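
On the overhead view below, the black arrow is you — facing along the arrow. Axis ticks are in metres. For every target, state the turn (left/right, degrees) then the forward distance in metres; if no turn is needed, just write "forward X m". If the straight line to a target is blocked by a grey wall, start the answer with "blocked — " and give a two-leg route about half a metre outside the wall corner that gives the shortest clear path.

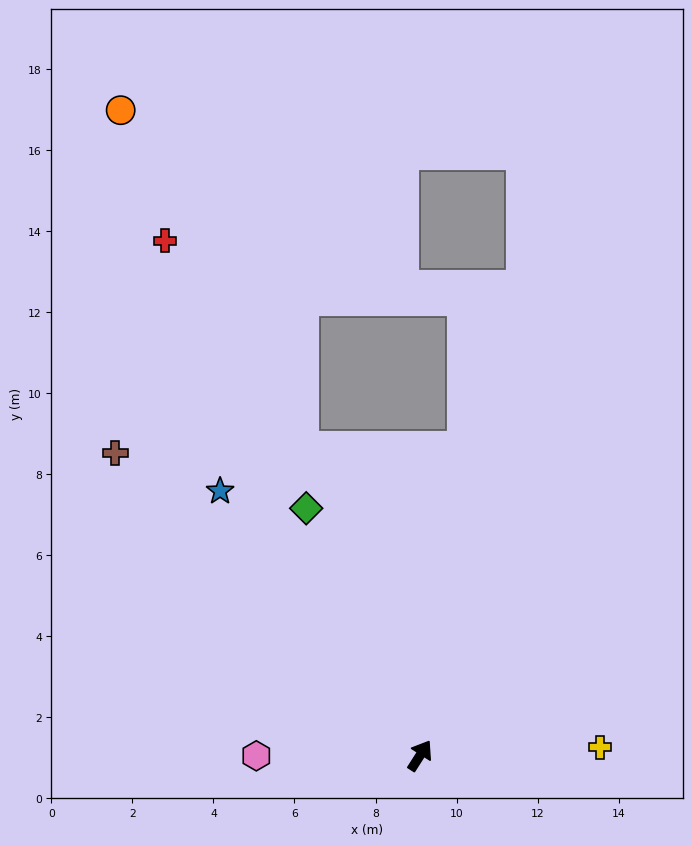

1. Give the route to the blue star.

turn left 70°, forward 8.2 m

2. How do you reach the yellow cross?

turn right 55°, forward 4.4 m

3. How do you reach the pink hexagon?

turn left 123°, forward 4.0 m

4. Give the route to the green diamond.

turn left 57°, forward 6.7 m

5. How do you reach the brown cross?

turn left 78°, forward 10.6 m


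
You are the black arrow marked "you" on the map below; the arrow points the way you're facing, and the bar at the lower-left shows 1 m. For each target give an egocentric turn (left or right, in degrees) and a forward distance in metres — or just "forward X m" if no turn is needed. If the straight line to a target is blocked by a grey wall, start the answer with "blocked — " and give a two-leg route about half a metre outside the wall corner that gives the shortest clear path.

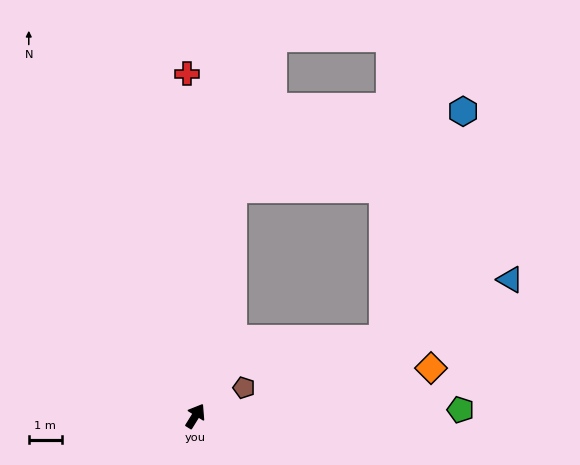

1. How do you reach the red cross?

turn left 33°, forward 10.5 m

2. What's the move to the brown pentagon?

turn right 28°, forward 1.7 m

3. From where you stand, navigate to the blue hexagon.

blocked — turn left 22°, forward 7.0 m, then turn right 61°, forward 7.4 m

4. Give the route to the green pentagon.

turn right 57°, forward 8.1 m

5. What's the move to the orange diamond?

turn right 47°, forward 7.3 m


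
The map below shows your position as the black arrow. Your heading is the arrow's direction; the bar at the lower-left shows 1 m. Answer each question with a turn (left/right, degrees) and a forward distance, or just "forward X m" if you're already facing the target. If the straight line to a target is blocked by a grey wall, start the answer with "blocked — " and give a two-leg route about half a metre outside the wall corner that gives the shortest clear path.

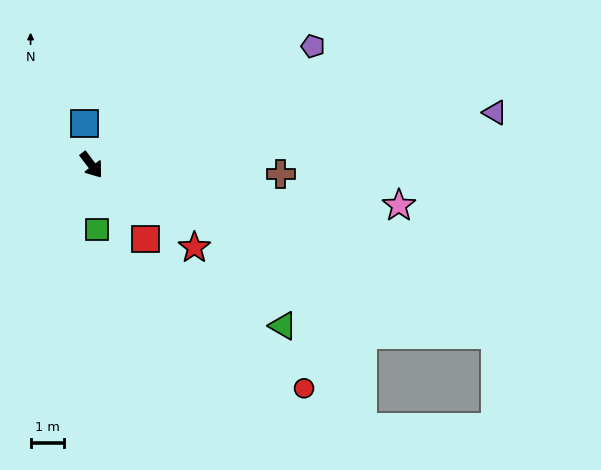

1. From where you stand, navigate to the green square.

turn right 32°, forward 1.9 m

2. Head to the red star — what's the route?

turn left 14°, forward 3.9 m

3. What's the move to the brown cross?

turn left 50°, forward 5.6 m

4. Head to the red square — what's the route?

forward 2.7 m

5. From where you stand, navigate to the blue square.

turn left 152°, forward 1.2 m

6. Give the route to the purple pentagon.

turn left 81°, forward 7.4 m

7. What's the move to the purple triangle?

turn left 60°, forward 12.1 m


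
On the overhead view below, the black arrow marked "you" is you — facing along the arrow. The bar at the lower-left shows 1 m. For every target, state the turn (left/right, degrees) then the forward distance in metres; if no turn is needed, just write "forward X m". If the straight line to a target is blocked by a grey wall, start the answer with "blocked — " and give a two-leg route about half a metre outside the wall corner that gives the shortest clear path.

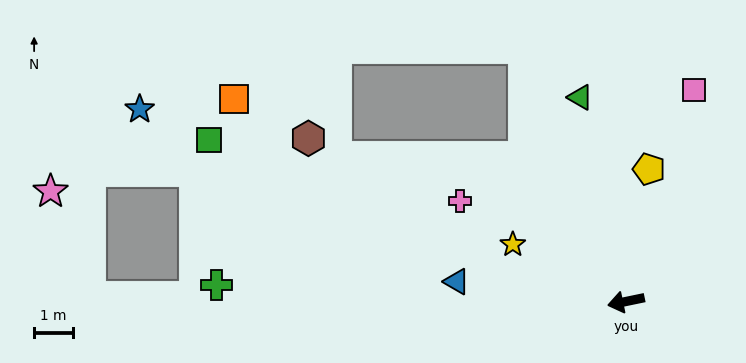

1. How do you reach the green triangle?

turn right 89°, forward 5.4 m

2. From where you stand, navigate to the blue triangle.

turn right 18°, forward 4.4 m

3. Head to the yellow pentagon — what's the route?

turn right 112°, forward 3.5 m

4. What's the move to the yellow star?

turn right 38°, forward 3.3 m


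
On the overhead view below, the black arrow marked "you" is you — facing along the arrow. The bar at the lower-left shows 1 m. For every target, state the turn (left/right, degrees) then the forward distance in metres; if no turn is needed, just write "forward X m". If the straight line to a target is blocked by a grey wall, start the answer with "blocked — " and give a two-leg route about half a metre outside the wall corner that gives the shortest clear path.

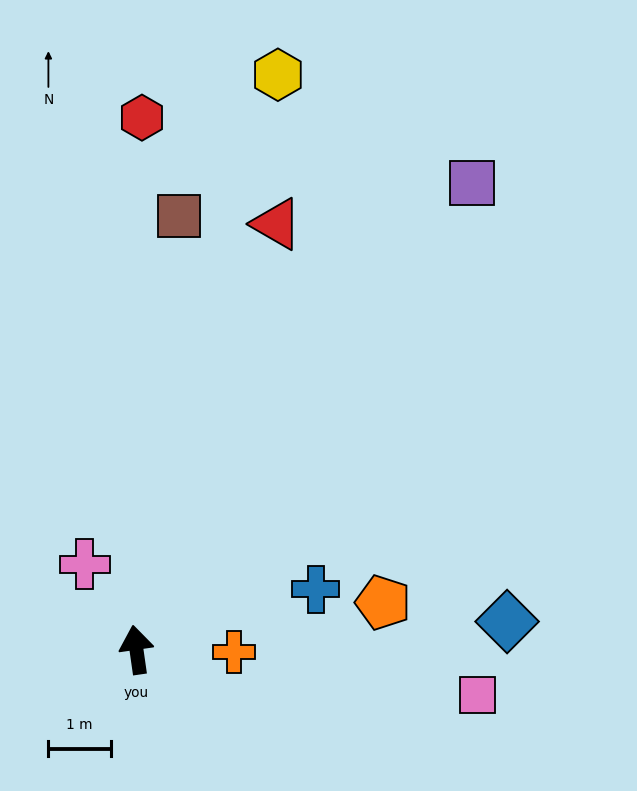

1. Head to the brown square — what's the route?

turn right 14°, forward 7.0 m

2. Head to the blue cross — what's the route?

turn right 79°, forward 3.0 m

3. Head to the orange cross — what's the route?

turn right 99°, forward 1.6 m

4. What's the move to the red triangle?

turn right 26°, forward 7.2 m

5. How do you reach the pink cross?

turn left 23°, forward 1.6 m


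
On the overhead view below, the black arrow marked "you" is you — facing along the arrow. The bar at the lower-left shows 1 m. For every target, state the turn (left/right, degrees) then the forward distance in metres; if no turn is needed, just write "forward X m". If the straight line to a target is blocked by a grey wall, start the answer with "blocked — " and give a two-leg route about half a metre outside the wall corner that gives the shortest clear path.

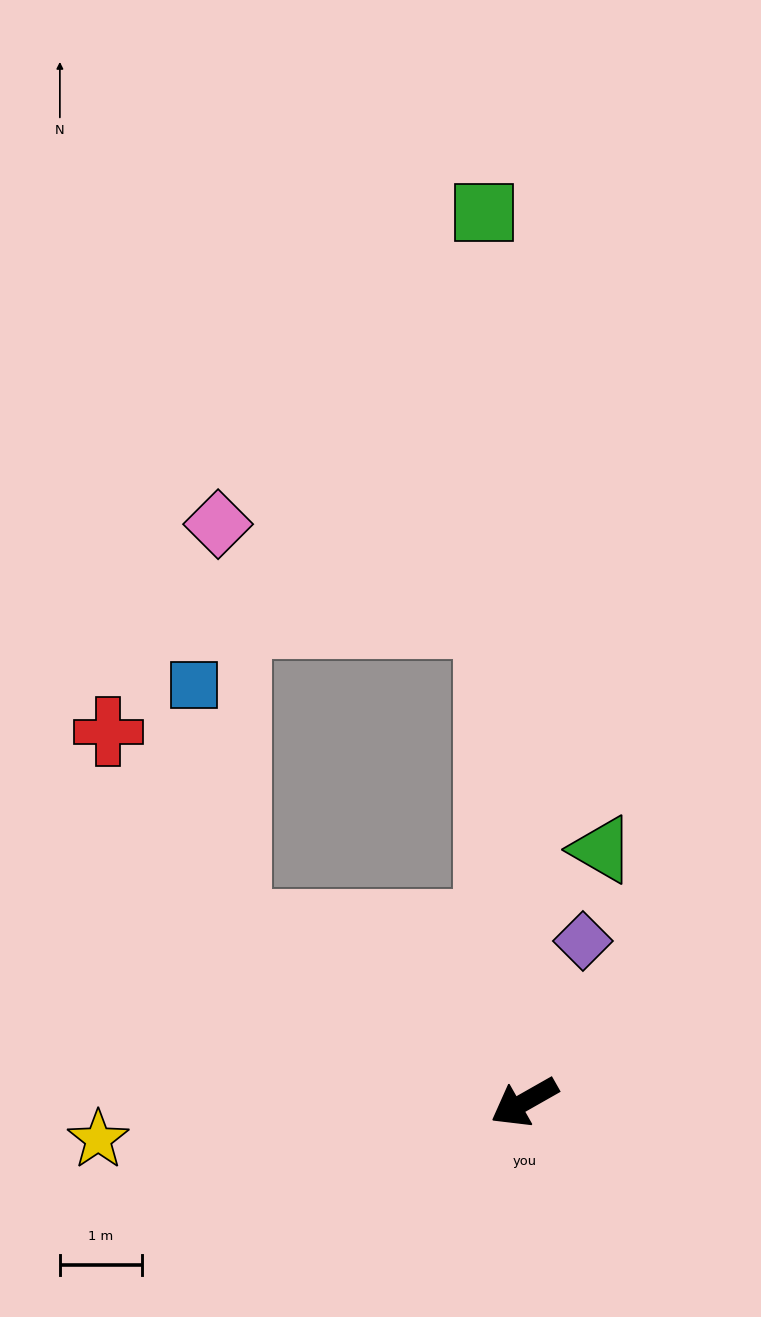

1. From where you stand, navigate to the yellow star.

turn right 25°, forward 5.2 m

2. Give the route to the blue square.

blocked — turn right 61°, forward 4.1 m, then turn right 49°, forward 3.0 m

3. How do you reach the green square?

turn right 117°, forward 10.8 m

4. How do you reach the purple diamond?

turn right 140°, forward 2.1 m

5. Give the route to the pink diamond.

blocked — turn right 115°, forward 5.8 m, then turn left 65°, forward 3.5 m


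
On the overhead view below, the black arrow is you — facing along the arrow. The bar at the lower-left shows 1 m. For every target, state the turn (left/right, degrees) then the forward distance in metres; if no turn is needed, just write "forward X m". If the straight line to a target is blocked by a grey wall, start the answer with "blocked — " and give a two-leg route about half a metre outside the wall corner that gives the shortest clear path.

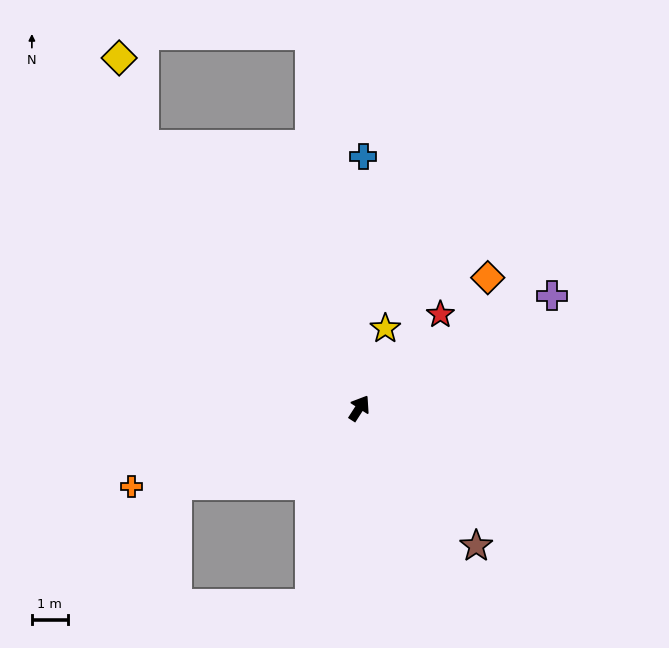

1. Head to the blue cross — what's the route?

turn left 32°, forward 7.0 m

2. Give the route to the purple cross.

turn right 27°, forward 6.2 m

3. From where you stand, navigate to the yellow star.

turn left 15°, forward 2.3 m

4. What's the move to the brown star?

turn right 107°, forward 5.0 m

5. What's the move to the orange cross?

turn left 142°, forward 6.7 m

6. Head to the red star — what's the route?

turn right 8°, forward 3.4 m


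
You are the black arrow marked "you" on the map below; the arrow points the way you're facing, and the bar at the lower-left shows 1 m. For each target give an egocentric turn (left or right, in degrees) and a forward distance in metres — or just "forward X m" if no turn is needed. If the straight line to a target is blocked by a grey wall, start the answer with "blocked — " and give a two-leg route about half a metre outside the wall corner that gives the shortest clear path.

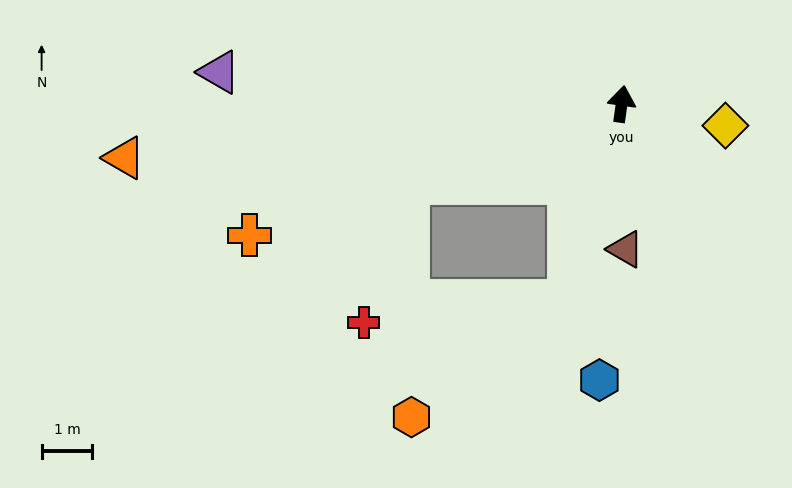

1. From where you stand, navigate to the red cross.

blocked — turn left 118°, forward 4.5 m, then turn left 52°, forward 2.9 m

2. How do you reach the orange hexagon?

blocked — turn left 173°, forward 4.0 m, then turn right 38°, forward 3.8 m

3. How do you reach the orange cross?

turn left 117°, forward 7.8 m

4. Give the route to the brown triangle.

turn right 170°, forward 2.9 m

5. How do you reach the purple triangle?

turn left 94°, forward 7.9 m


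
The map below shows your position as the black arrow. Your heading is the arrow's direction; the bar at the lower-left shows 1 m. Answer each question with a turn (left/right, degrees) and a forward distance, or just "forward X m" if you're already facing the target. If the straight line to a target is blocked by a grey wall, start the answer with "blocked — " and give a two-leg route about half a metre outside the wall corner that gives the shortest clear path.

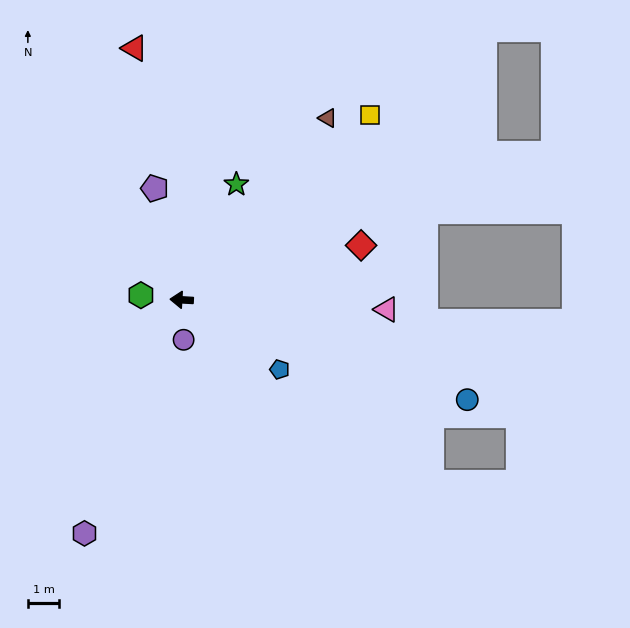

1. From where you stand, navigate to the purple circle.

turn left 96°, forward 1.3 m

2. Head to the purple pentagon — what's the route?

turn right 73°, forward 3.7 m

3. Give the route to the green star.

turn right 112°, forward 4.1 m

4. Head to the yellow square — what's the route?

turn right 132°, forward 8.5 m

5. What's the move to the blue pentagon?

turn left 148°, forward 3.9 m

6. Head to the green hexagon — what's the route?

turn right 3°, forward 1.3 m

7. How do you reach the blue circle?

turn left 164°, forward 9.7 m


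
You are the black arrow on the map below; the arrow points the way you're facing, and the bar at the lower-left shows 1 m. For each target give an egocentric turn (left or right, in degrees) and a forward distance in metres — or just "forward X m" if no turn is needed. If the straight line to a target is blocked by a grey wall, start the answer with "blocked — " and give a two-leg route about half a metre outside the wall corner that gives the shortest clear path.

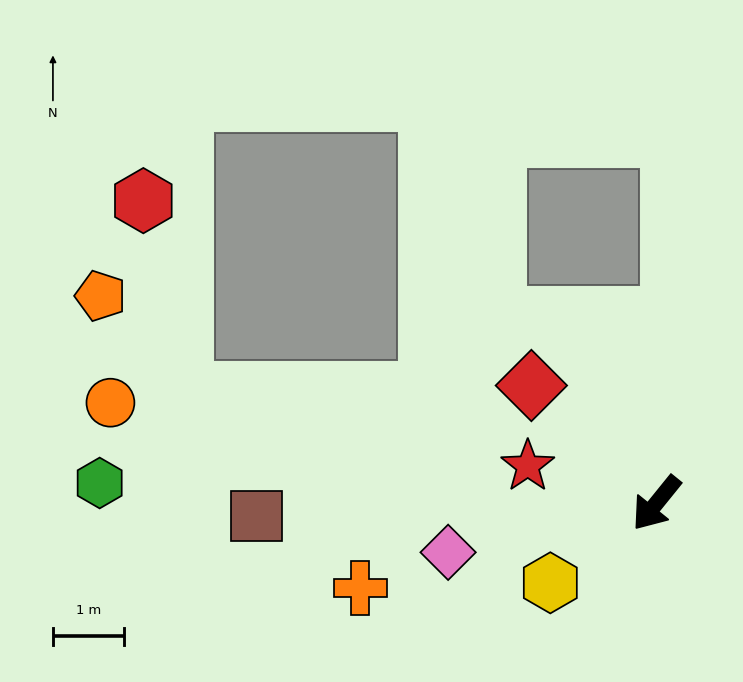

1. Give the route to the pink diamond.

turn right 38°, forward 3.0 m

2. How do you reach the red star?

turn right 67°, forward 1.9 m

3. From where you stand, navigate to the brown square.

turn right 49°, forward 5.6 m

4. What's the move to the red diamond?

turn right 94°, forward 2.4 m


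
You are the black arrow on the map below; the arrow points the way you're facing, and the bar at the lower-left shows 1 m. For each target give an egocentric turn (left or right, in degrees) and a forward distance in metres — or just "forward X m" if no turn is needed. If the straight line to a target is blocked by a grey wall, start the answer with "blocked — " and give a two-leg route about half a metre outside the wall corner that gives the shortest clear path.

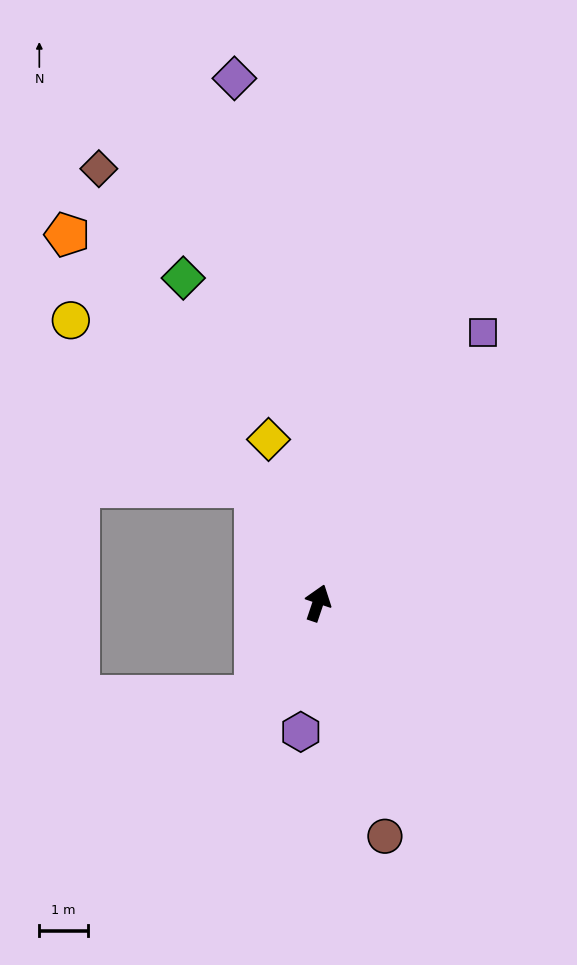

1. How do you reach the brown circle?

turn right 145°, forward 5.0 m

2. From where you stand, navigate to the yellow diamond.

turn left 35°, forward 3.5 m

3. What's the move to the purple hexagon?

turn right 169°, forward 2.7 m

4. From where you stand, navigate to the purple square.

turn right 13°, forward 6.5 m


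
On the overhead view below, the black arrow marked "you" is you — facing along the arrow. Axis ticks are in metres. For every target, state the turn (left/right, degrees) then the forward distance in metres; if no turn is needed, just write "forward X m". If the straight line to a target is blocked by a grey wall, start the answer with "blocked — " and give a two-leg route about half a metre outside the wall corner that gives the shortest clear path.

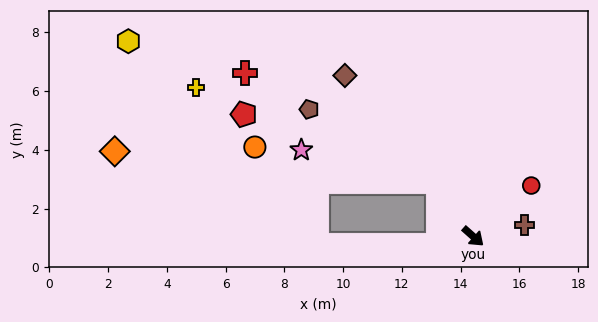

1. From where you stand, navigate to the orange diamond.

blocked — turn left 164°, forward 2.2 m, then turn left 52°, forward 11.1 m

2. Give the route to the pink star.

blocked — turn left 164°, forward 2.2 m, then turn left 45°, forward 4.8 m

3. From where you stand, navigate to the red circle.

turn left 83°, forward 2.6 m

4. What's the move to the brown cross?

turn left 54°, forward 1.8 m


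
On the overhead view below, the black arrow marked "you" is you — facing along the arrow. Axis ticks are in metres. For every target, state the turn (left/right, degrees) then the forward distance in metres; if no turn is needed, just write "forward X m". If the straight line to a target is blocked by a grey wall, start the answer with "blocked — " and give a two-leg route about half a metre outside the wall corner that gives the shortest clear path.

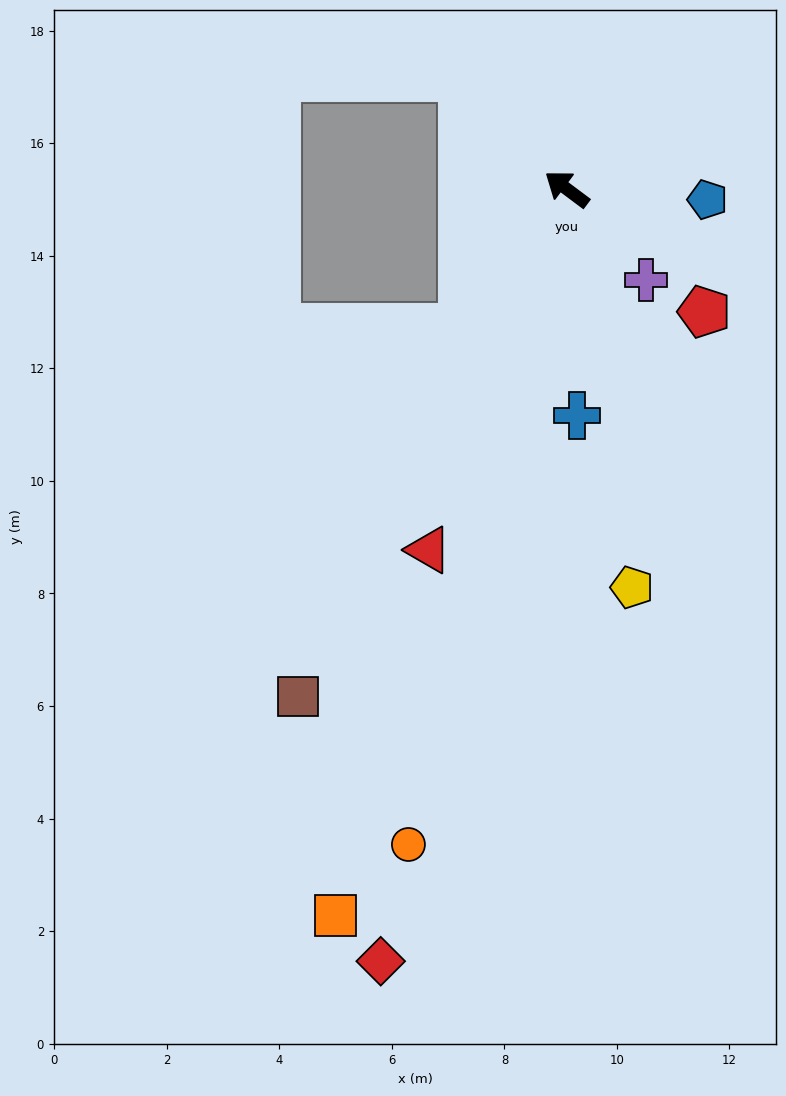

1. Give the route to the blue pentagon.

turn right 148°, forward 2.5 m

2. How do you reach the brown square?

turn left 99°, forward 10.2 m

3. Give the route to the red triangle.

turn left 106°, forward 6.9 m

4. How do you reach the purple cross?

turn left 168°, forward 2.1 m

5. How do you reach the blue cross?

turn left 129°, forward 4.0 m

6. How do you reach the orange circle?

turn left 113°, forward 12.0 m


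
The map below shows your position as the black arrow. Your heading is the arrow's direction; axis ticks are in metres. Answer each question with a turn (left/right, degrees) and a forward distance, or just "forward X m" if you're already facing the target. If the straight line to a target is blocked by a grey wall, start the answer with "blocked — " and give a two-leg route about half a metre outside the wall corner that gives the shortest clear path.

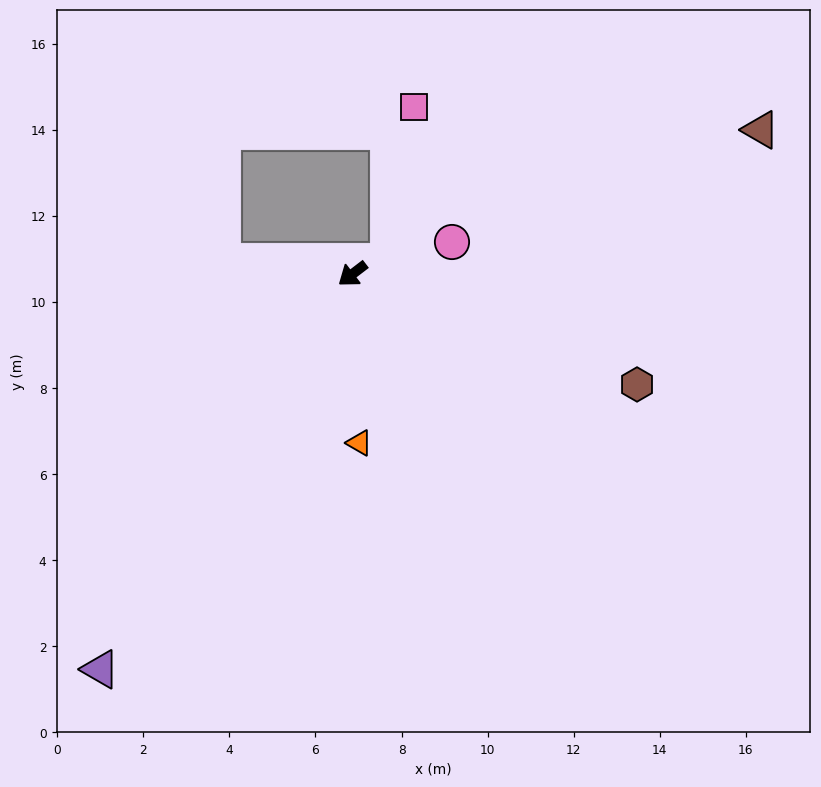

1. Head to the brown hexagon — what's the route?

turn left 121°, forward 7.1 m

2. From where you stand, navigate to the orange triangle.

turn left 55°, forward 3.9 m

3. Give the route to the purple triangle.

turn left 20°, forward 10.9 m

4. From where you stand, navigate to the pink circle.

turn left 160°, forward 2.4 m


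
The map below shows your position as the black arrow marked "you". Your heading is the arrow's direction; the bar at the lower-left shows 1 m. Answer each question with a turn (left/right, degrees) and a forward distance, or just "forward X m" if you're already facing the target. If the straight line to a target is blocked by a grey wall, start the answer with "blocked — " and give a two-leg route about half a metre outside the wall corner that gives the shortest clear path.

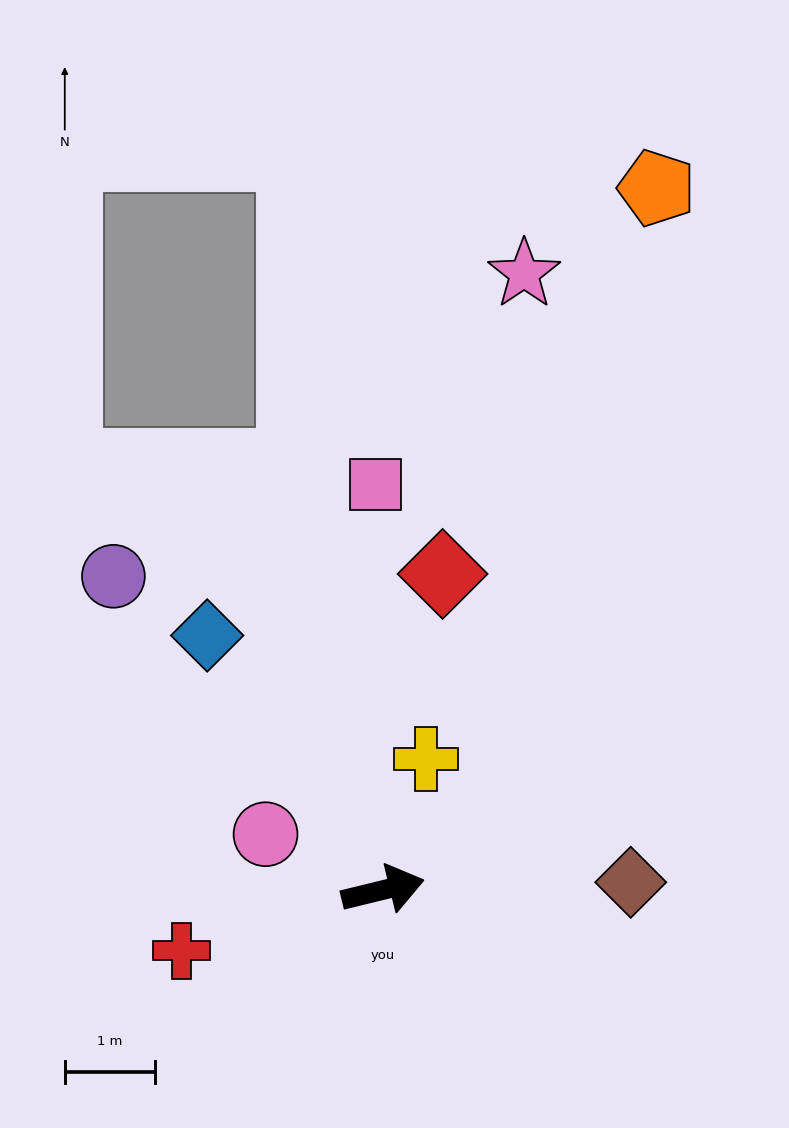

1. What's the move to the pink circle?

turn left 141°, forward 1.4 m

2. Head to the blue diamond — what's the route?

turn left 111°, forward 3.4 m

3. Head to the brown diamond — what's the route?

turn right 12°, forward 2.7 m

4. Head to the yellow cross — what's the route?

turn left 58°, forward 1.5 m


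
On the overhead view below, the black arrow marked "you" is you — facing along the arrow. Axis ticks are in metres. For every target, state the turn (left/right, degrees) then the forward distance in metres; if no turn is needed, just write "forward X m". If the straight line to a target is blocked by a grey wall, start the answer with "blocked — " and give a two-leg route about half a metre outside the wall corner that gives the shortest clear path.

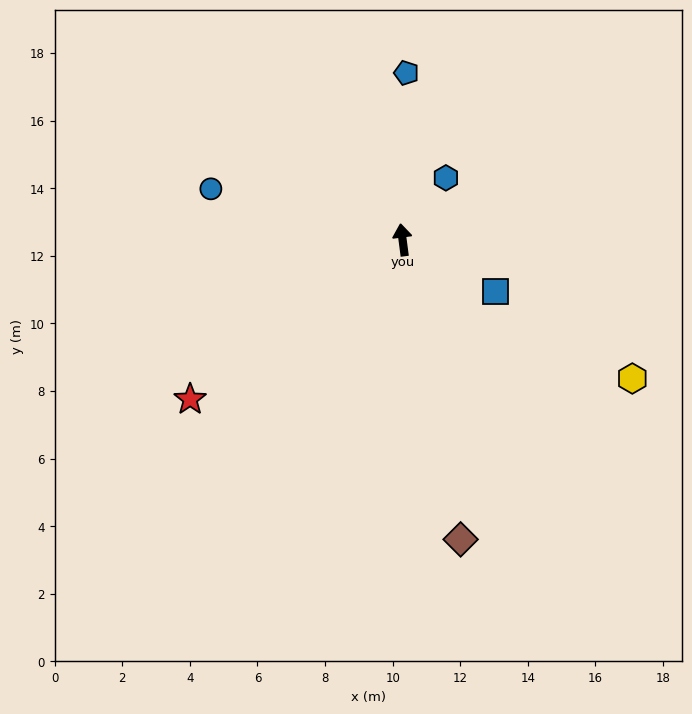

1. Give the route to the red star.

turn left 119°, forward 7.9 m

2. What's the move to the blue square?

turn right 127°, forward 3.1 m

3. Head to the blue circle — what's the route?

turn left 68°, forward 5.9 m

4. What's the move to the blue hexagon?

turn right 42°, forward 2.2 m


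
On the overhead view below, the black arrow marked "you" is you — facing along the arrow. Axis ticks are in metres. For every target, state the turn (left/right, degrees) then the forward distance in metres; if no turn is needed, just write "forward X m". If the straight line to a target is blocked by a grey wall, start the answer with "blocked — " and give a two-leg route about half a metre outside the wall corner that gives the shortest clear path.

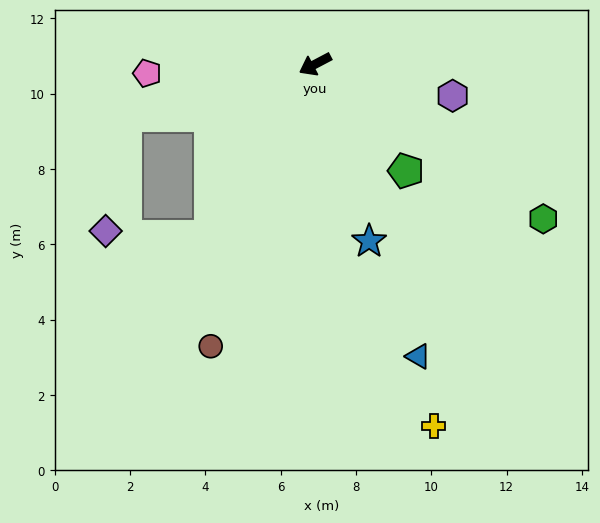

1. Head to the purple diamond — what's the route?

blocked — turn right 12°, forward 5.2 m, then turn left 64°, forward 3.1 m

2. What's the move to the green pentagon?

turn left 103°, forward 3.7 m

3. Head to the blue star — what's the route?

turn left 79°, forward 4.9 m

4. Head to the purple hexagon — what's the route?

turn left 139°, forward 3.7 m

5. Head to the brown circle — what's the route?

turn left 42°, forward 8.0 m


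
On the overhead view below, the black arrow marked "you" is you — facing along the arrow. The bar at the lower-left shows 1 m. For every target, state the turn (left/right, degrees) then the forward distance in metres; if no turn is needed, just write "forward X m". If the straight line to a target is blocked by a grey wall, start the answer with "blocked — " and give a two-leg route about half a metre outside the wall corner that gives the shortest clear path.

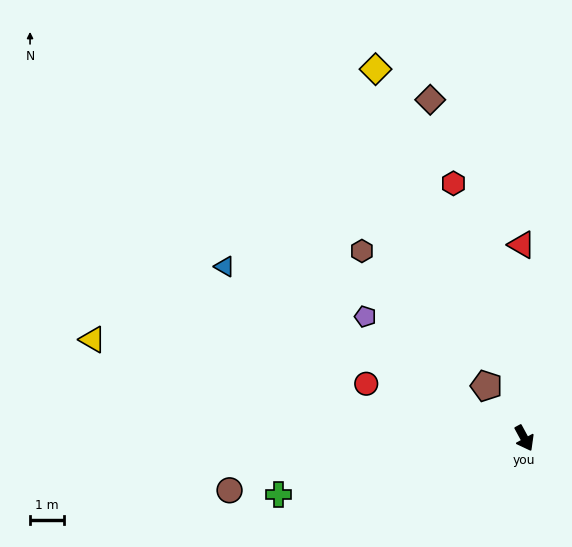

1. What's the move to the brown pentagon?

turn right 172°, forward 1.9 m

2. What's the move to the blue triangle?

turn right 148°, forward 10.3 m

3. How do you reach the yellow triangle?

turn right 131°, forward 13.1 m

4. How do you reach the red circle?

turn right 137°, forward 5.0 m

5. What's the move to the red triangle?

turn left 152°, forward 5.7 m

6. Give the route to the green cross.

turn right 106°, forward 7.5 m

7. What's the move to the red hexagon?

turn left 167°, forward 7.9 m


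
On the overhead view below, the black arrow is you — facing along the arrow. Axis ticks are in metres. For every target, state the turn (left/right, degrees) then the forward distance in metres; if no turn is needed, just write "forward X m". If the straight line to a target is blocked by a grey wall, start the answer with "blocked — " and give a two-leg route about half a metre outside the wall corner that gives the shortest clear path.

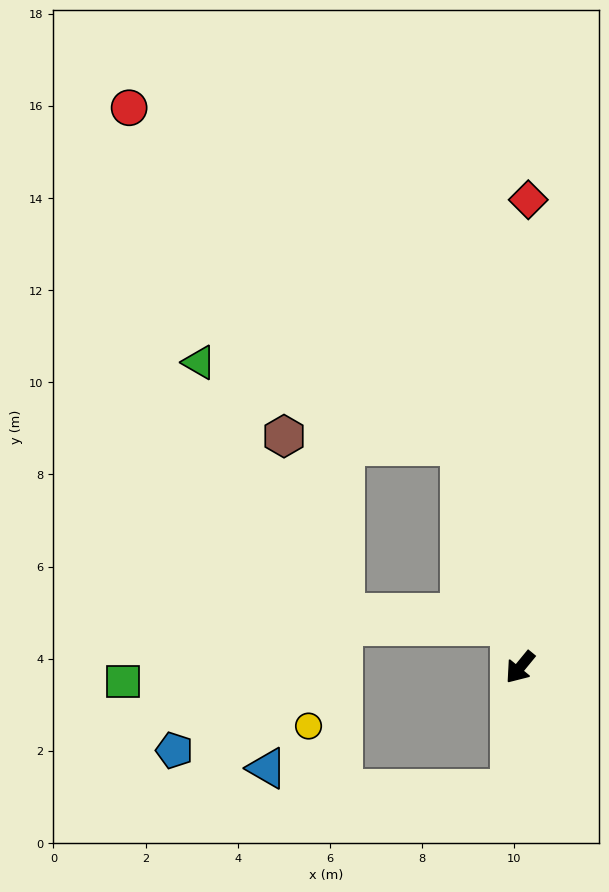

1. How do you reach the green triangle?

blocked — turn right 125°, forward 5.0 m, then turn left 56°, forward 5.9 m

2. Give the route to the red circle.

blocked — turn right 125°, forward 5.0 m, then turn left 29°, forward 10.3 m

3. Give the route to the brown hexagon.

blocked — turn right 125°, forward 5.0 m, then turn left 71°, forward 3.8 m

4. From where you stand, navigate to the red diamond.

turn right 142°, forward 10.1 m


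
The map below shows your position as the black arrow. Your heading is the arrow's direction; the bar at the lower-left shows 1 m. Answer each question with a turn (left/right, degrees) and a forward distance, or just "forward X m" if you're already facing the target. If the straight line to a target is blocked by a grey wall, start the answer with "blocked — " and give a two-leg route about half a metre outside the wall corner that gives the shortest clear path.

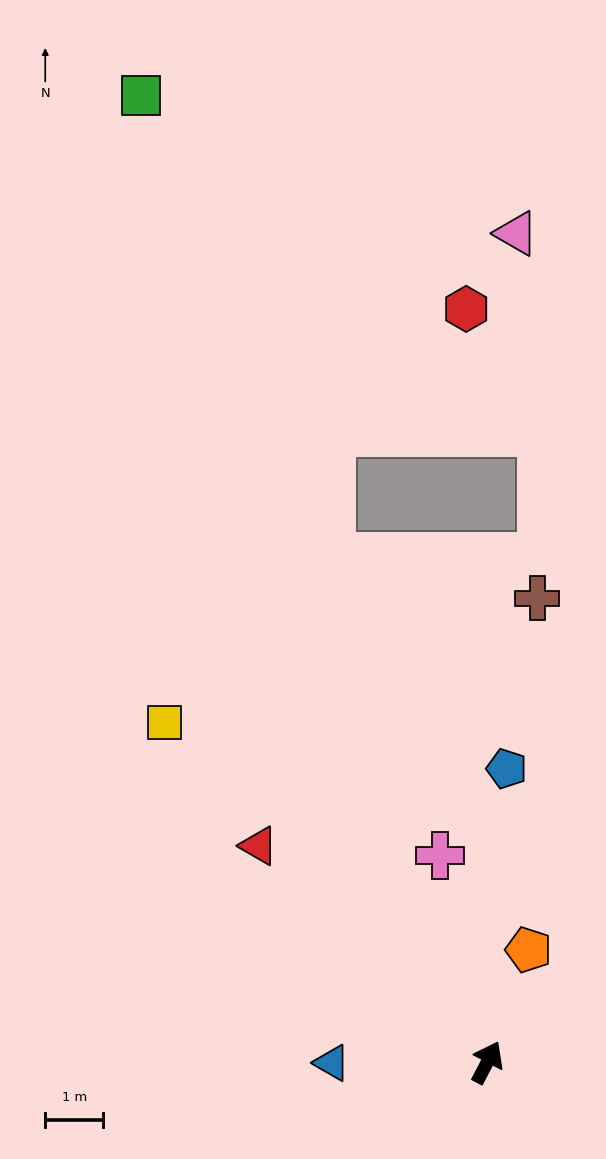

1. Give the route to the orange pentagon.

turn left 7°, forward 2.1 m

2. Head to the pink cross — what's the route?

turn left 40°, forward 3.7 m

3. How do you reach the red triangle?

turn left 74°, forward 5.4 m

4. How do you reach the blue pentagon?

turn left 24°, forward 5.1 m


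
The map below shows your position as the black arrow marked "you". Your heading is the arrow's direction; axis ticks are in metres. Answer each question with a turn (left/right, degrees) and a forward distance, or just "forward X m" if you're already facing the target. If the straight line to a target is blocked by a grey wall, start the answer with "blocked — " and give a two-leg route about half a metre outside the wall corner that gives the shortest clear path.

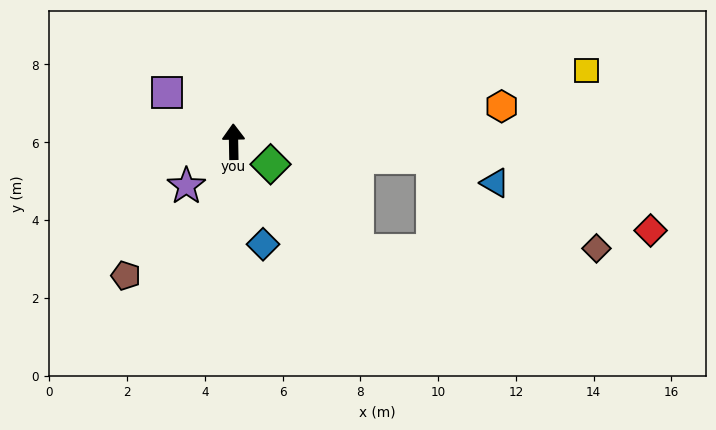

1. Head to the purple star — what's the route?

turn left 132°, forward 1.7 m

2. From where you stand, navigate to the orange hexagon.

turn right 84°, forward 7.0 m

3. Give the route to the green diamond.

turn right 122°, forward 1.1 m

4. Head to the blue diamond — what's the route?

turn right 165°, forward 2.7 m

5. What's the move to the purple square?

turn left 53°, forward 2.1 m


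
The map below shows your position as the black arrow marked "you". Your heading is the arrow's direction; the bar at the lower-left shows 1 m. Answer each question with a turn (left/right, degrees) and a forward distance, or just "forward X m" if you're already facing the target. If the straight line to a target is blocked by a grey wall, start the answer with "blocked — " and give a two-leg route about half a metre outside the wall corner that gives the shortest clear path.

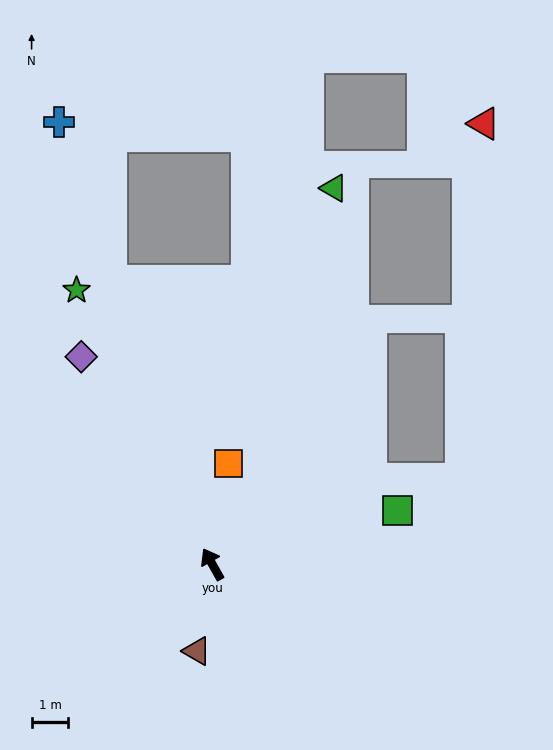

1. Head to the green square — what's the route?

turn right 103°, forward 5.3 m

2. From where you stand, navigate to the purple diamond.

turn left 3°, forward 6.7 m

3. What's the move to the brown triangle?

turn left 141°, forward 2.4 m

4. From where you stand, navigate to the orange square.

turn right 38°, forward 2.8 m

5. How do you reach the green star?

turn right 3°, forward 8.3 m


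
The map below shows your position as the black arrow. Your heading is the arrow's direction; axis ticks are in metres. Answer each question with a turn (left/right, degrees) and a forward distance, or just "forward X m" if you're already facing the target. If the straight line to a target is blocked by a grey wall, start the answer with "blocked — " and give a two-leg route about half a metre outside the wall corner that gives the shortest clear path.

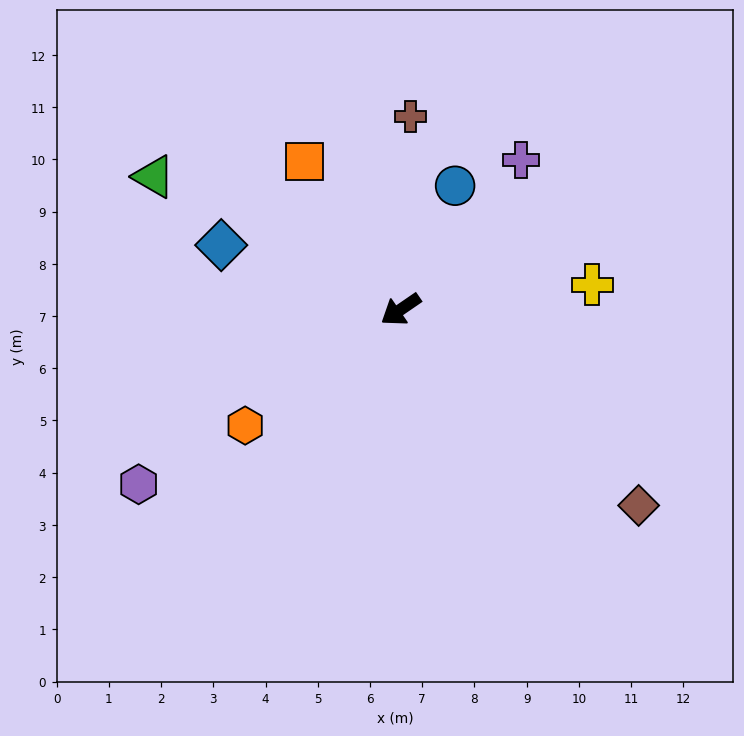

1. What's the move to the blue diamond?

turn right 54°, forward 3.7 m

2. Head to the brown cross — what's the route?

turn right 127°, forward 3.7 m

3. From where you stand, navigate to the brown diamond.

turn left 106°, forward 5.9 m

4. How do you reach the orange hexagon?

turn left 2°, forward 3.7 m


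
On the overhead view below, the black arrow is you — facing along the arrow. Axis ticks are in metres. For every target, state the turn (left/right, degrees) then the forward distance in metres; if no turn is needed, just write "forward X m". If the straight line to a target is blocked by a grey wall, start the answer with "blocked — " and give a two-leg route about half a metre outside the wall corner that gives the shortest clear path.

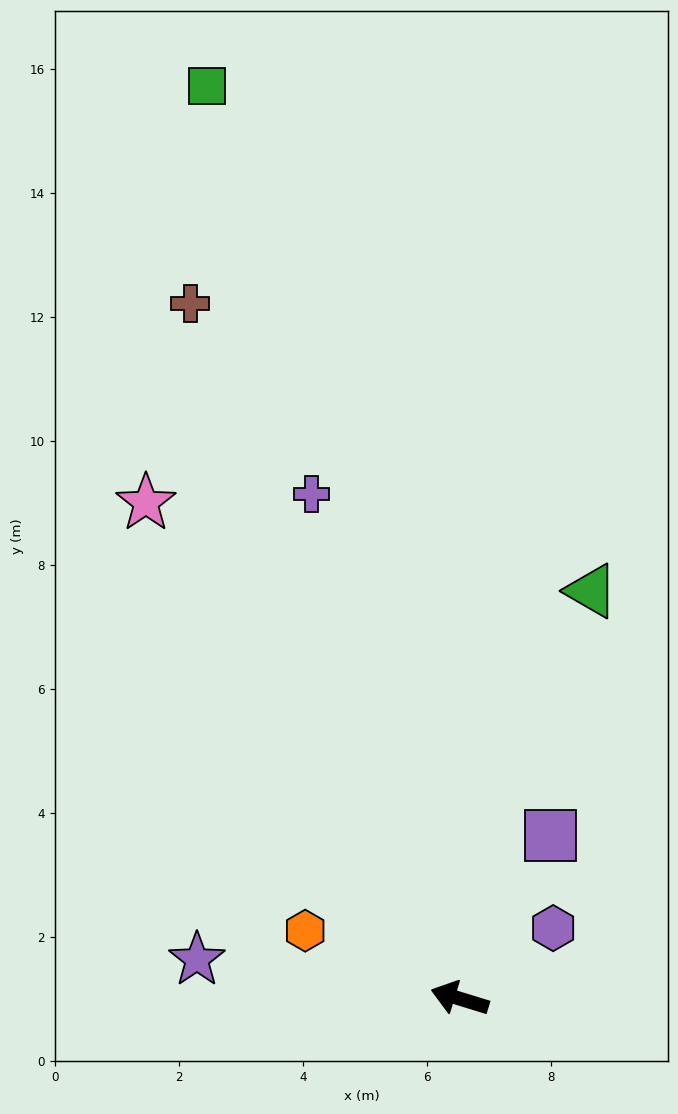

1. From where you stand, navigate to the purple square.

turn right 102°, forward 3.0 m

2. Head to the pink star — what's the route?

turn right 41°, forward 9.5 m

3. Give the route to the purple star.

turn left 9°, forward 4.3 m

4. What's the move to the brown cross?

turn right 52°, forward 12.0 m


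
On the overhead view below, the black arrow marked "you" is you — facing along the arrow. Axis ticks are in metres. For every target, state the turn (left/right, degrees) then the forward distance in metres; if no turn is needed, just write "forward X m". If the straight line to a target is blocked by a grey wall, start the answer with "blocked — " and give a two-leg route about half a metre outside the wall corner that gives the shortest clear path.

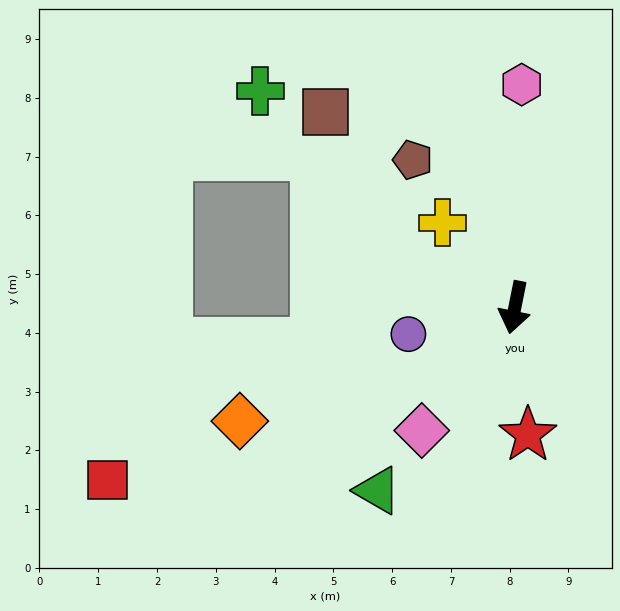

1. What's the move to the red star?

turn left 17°, forward 2.2 m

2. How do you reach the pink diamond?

turn right 26°, forward 2.6 m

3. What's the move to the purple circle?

turn right 65°, forward 1.9 m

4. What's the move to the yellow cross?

turn right 128°, forward 1.9 m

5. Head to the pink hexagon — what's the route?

turn right 170°, forward 3.8 m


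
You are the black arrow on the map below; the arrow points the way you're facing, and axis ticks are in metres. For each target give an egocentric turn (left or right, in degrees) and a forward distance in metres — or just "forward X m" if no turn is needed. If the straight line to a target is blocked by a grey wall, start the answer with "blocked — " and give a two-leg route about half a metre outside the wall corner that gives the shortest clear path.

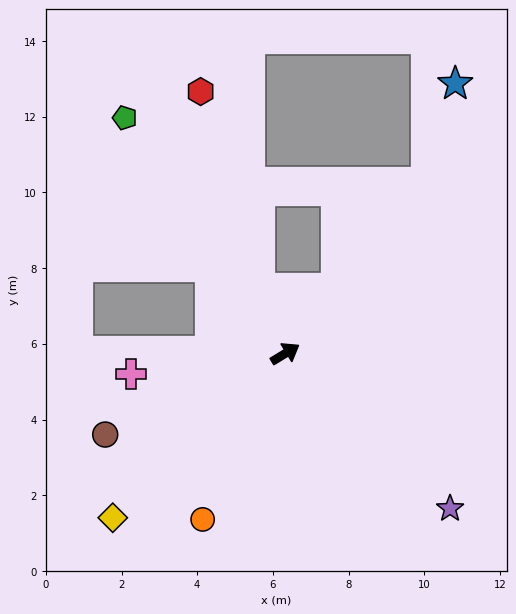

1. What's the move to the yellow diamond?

turn right 168°, forward 6.3 m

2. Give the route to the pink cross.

turn left 156°, forward 4.1 m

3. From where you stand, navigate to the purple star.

turn right 75°, forward 6.0 m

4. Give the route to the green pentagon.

turn left 93°, forward 7.5 m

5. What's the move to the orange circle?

turn right 148°, forward 4.9 m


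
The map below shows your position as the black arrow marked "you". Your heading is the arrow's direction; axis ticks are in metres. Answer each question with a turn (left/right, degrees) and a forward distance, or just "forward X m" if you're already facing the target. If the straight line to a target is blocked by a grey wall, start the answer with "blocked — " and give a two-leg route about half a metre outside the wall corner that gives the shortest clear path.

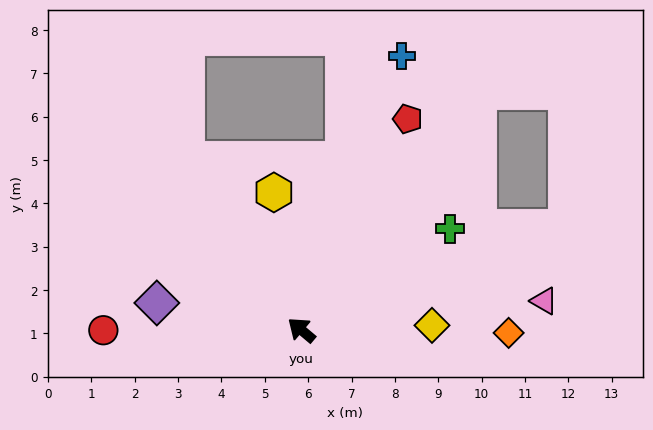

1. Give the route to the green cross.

turn right 106°, forward 4.1 m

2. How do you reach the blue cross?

turn right 70°, forward 6.7 m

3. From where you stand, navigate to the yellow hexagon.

turn right 39°, forward 3.2 m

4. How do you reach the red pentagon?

turn right 77°, forward 5.5 m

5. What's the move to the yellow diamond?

turn right 138°, forward 3.0 m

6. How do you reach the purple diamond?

turn left 29°, forward 3.4 m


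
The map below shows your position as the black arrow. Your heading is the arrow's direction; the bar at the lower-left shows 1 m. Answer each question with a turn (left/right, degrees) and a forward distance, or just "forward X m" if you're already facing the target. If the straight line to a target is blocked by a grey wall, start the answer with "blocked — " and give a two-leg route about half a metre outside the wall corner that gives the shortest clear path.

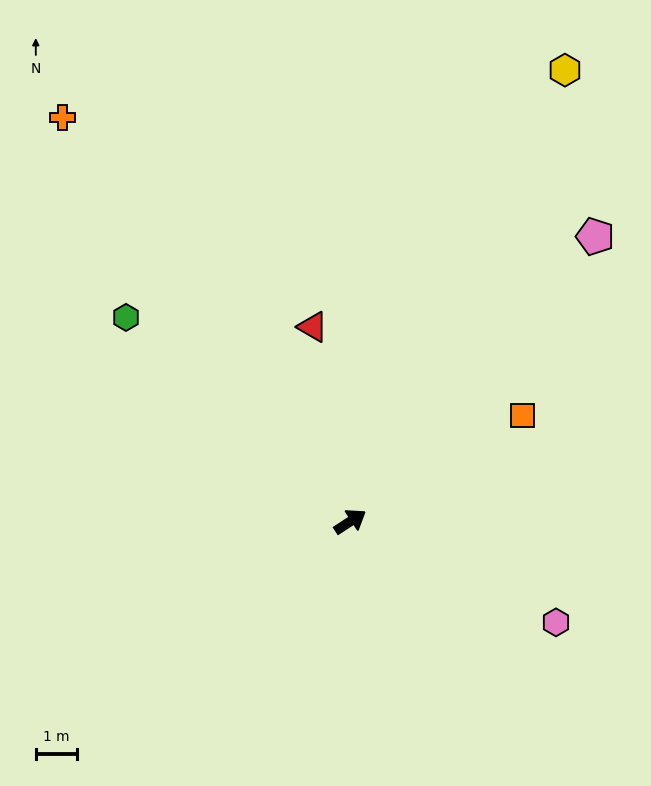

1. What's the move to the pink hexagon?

turn right 59°, forward 5.5 m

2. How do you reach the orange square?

forward 4.9 m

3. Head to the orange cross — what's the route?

turn left 92°, forward 12.0 m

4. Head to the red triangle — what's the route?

turn left 68°, forward 4.8 m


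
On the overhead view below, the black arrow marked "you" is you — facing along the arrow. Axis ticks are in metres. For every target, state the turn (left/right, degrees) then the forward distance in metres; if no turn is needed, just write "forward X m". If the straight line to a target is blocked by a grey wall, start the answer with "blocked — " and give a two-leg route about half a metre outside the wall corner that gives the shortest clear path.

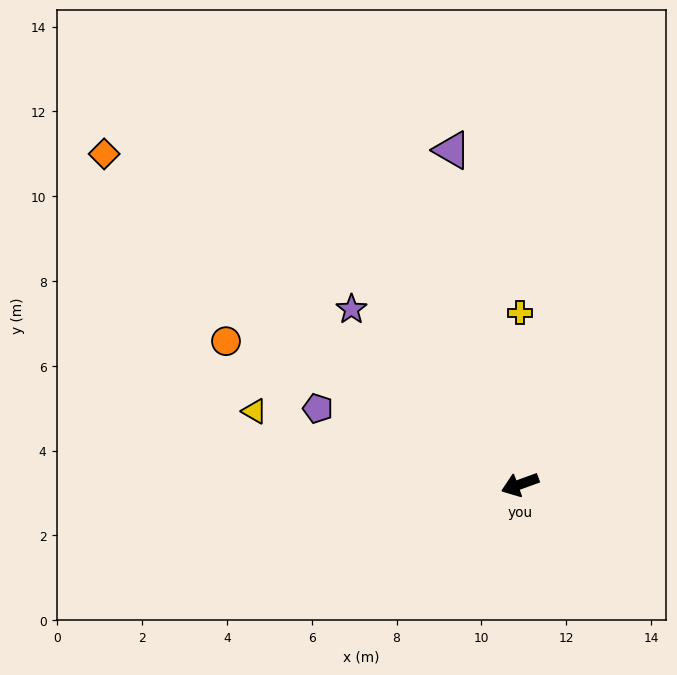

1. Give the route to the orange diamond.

turn right 58°, forward 12.5 m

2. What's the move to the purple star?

turn right 66°, forward 5.7 m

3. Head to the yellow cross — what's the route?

turn right 110°, forward 4.1 m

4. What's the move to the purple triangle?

turn right 98°, forward 8.0 m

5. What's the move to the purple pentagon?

turn right 40°, forward 5.1 m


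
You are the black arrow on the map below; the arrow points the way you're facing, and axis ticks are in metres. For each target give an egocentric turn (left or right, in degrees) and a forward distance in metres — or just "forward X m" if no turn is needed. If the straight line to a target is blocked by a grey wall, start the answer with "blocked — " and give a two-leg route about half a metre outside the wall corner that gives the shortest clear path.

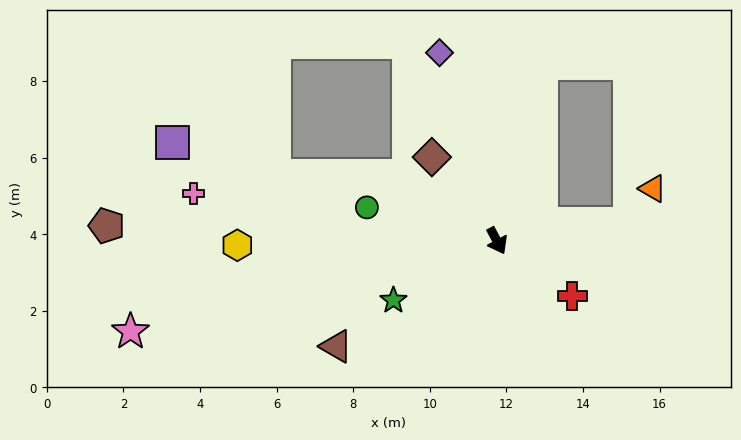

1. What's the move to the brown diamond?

turn right 170°, forward 2.8 m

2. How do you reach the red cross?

turn left 26°, forward 2.4 m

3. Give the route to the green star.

turn right 88°, forward 3.1 m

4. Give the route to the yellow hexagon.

turn right 117°, forward 6.8 m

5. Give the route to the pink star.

turn right 104°, forward 9.9 m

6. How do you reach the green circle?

turn right 133°, forward 3.5 m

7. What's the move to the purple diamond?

turn left 169°, forward 5.1 m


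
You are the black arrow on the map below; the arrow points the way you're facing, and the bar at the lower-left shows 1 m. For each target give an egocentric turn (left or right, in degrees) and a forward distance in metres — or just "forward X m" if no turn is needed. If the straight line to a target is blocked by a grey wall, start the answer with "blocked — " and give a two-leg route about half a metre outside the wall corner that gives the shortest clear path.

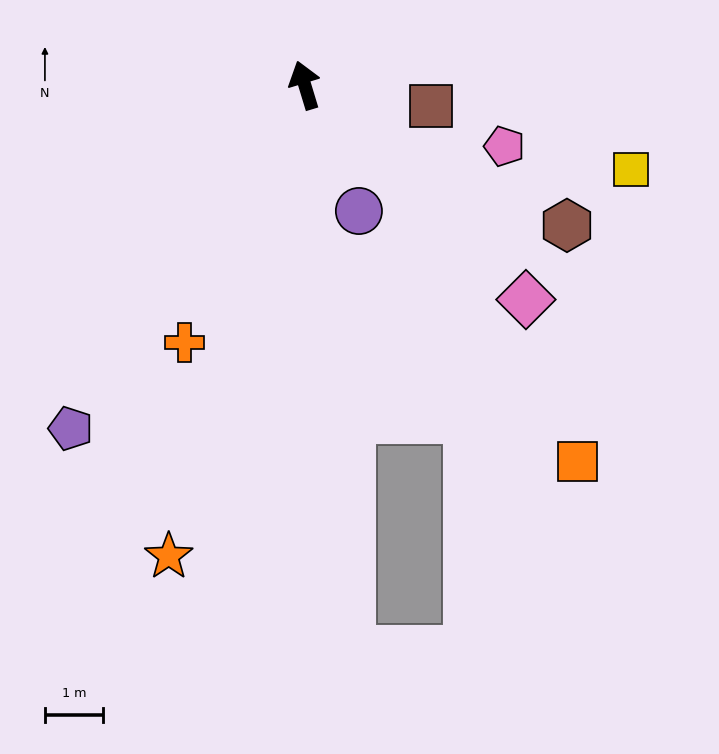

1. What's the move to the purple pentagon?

turn left 129°, forward 7.2 m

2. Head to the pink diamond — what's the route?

turn right 151°, forward 5.3 m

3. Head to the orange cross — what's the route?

turn left 138°, forward 4.9 m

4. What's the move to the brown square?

turn right 116°, forward 2.2 m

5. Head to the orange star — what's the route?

turn left 147°, forward 8.5 m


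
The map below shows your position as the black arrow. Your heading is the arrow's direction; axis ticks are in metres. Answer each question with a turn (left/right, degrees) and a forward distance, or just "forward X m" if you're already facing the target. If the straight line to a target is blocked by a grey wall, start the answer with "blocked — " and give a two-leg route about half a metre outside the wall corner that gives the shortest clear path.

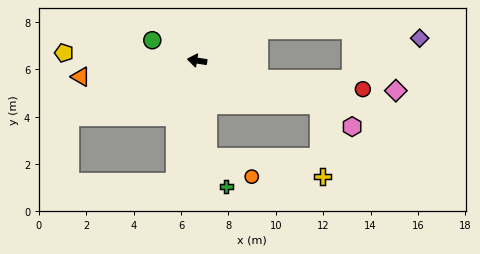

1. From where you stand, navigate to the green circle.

turn right 15°, forward 2.1 m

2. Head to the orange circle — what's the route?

blocked — turn left 105°, forward 4.1 m, then turn left 61°, forward 2.0 m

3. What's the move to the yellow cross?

blocked — turn left 169°, forward 5.5 m, then turn right 68°, forward 3.0 m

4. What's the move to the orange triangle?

turn left 17°, forward 5.0 m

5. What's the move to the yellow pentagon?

turn left 6°, forward 5.6 m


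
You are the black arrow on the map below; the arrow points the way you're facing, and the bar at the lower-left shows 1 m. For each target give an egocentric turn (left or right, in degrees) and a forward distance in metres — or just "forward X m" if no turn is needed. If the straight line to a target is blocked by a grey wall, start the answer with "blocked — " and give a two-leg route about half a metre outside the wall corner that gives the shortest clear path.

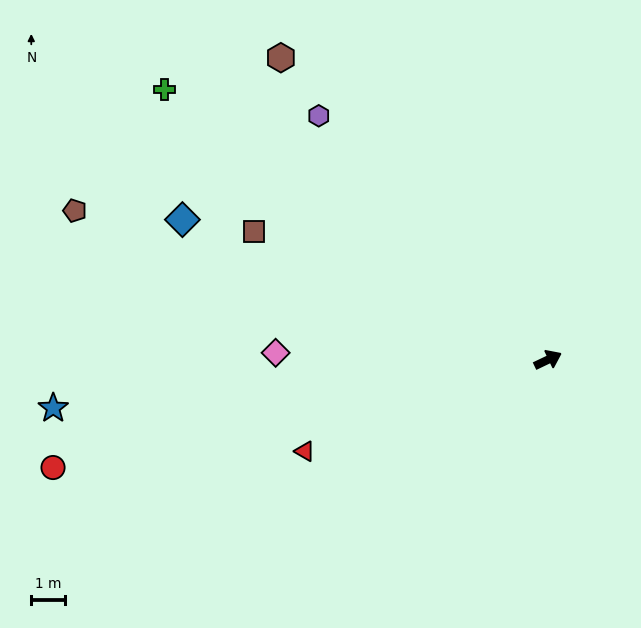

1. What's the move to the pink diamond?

turn left 153°, forward 8.0 m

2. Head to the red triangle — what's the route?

turn left 175°, forward 7.7 m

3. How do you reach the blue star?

turn left 160°, forward 14.6 m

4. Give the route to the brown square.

turn left 131°, forward 9.4 m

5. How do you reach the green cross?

turn left 119°, forward 13.8 m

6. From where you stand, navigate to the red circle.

turn left 167°, forward 14.9 m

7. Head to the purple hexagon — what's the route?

turn left 108°, forward 9.9 m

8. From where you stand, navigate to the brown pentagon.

turn left 137°, forward 14.6 m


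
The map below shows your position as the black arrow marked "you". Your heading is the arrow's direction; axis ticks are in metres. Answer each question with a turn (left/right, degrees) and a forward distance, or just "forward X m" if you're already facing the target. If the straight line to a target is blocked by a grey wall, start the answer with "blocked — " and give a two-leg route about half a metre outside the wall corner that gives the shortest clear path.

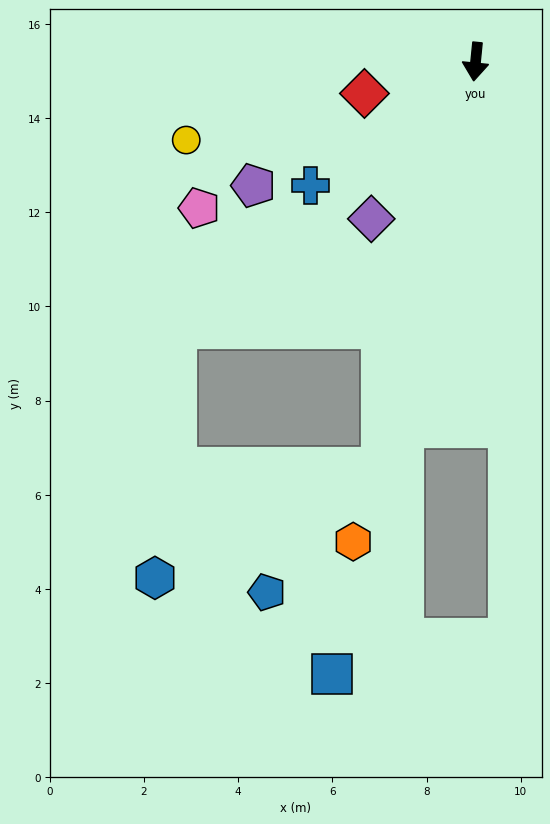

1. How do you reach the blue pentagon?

blocked — turn right 7°, forward 8.8 m, then turn right 30°, forward 3.6 m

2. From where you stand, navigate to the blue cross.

turn right 47°, forward 4.4 m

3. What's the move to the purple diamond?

turn right 28°, forward 4.0 m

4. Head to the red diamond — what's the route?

turn right 68°, forward 2.5 m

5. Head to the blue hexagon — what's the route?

blocked — turn right 7°, forward 8.8 m, then turn right 51°, forward 5.4 m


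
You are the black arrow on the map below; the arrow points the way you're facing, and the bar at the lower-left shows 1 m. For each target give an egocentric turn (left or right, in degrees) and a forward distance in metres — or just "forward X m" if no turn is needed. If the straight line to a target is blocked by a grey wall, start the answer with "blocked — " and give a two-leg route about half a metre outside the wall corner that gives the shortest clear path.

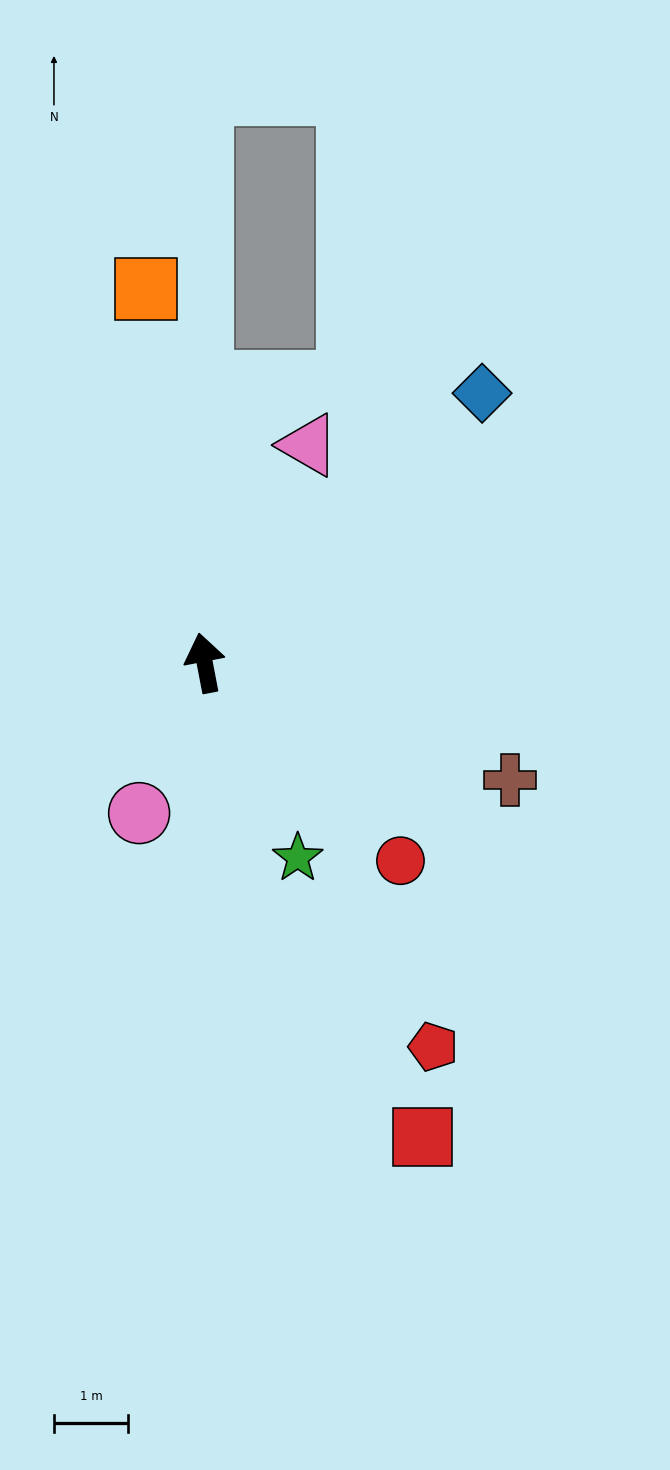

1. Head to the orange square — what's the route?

forward 5.1 m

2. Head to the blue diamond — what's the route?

turn right 57°, forward 5.2 m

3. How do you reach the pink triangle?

turn right 36°, forward 3.2 m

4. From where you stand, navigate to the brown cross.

turn right 122°, forward 4.4 m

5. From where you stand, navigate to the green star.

turn right 165°, forward 2.9 m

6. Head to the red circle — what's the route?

turn right 146°, forward 3.7 m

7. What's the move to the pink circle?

turn left 146°, forward 2.2 m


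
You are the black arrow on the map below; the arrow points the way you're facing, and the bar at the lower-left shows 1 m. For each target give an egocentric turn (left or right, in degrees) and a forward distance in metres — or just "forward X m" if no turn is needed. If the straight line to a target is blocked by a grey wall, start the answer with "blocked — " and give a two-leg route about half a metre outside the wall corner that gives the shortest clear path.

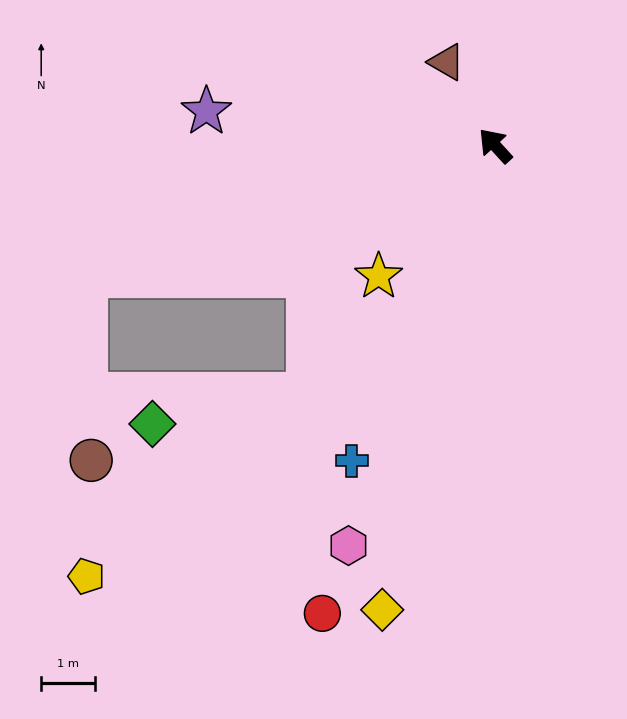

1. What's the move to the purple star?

turn left 41°, forward 5.4 m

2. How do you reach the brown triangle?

turn right 12°, forward 1.8 m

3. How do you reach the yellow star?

turn left 96°, forward 3.3 m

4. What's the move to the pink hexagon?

turn left 117°, forward 8.0 m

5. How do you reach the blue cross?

turn left 113°, forward 6.5 m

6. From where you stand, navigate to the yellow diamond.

turn left 124°, forward 9.0 m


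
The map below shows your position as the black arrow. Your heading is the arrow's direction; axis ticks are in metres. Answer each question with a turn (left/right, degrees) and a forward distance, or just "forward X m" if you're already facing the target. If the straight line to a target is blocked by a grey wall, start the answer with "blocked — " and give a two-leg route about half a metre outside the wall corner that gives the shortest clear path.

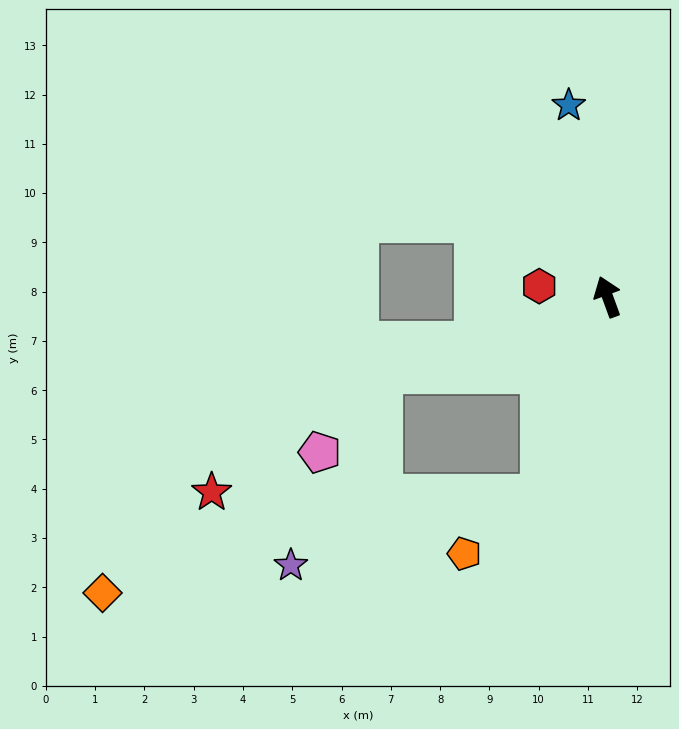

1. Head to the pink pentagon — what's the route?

blocked — turn left 89°, forward 4.8 m, then turn left 33°, forward 2.1 m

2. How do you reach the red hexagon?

turn left 61°, forward 1.4 m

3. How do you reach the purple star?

blocked — turn left 141°, forward 4.2 m, then turn right 55°, forward 5.3 m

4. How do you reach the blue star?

turn right 9°, forward 4.0 m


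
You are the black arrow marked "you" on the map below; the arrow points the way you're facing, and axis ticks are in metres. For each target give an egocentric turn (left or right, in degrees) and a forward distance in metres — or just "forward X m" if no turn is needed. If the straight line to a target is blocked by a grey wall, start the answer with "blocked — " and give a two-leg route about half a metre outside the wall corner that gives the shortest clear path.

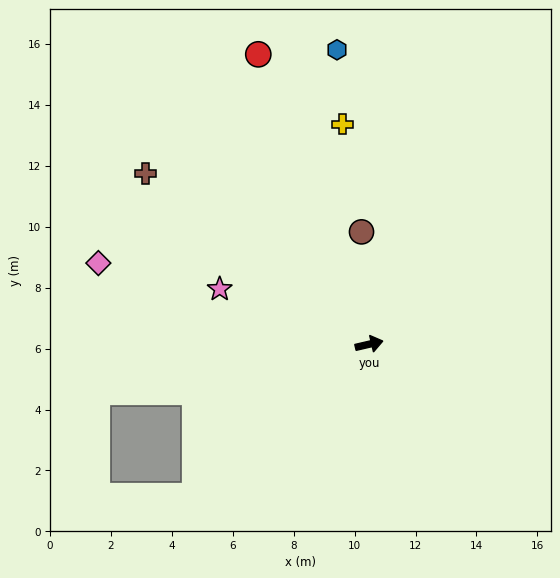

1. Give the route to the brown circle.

turn left 81°, forward 3.7 m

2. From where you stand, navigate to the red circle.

turn left 98°, forward 10.2 m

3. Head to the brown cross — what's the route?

turn left 129°, forward 9.2 m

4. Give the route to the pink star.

turn left 147°, forward 5.2 m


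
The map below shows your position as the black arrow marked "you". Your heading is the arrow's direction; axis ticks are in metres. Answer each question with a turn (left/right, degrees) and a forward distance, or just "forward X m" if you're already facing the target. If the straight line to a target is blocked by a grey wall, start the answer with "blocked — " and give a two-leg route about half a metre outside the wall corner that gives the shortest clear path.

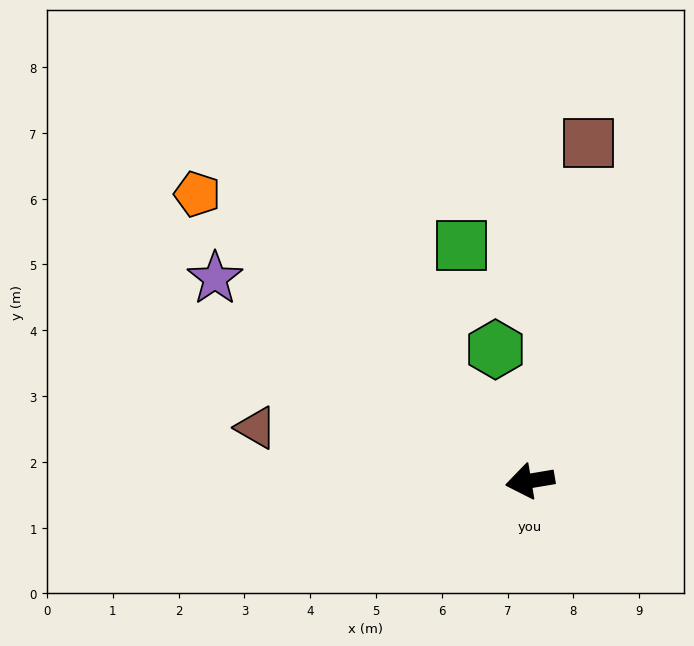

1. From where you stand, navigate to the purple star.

turn right 42°, forward 5.7 m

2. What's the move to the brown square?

turn right 109°, forward 5.2 m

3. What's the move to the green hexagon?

turn right 85°, forward 2.1 m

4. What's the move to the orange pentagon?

turn right 50°, forward 6.7 m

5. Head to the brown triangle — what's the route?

turn right 21°, forward 4.2 m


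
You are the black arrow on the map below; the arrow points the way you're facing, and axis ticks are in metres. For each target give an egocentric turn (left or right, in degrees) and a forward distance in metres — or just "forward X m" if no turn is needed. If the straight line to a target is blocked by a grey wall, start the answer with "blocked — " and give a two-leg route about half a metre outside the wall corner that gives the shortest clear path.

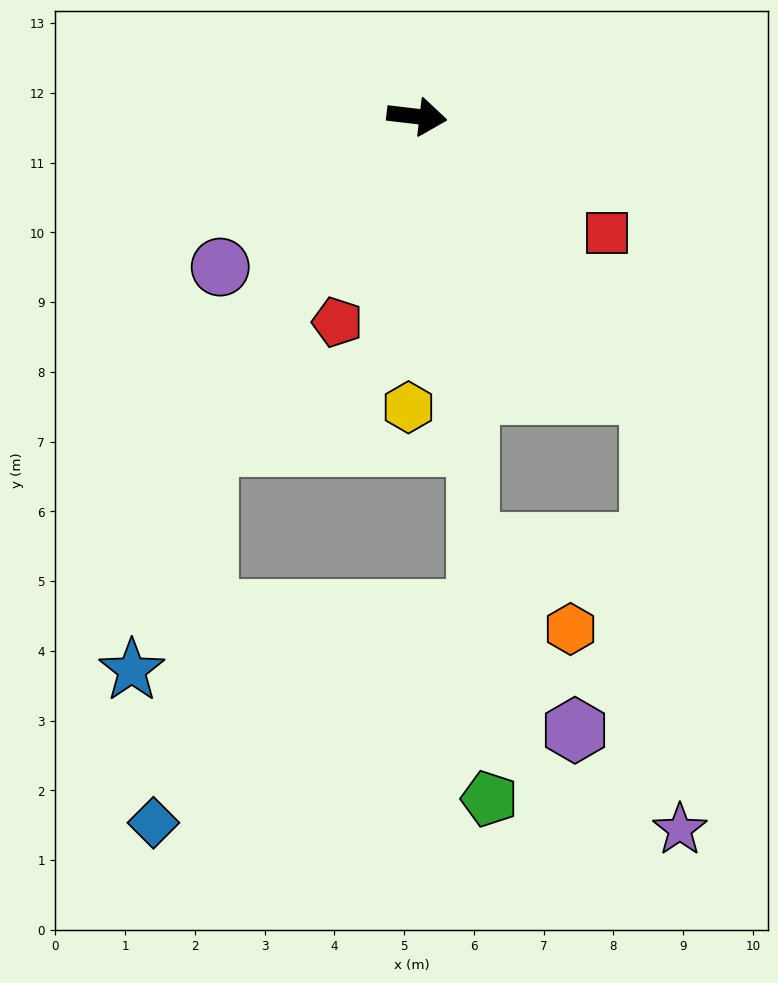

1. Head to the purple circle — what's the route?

turn right 136°, forward 3.6 m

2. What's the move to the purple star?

blocked — turn right 43°, forward 5.2 m, then turn right 36°, forward 6.2 m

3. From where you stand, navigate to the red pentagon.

turn right 104°, forward 3.2 m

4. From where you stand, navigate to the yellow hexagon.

turn right 85°, forward 4.2 m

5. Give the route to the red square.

turn right 25°, forward 3.2 m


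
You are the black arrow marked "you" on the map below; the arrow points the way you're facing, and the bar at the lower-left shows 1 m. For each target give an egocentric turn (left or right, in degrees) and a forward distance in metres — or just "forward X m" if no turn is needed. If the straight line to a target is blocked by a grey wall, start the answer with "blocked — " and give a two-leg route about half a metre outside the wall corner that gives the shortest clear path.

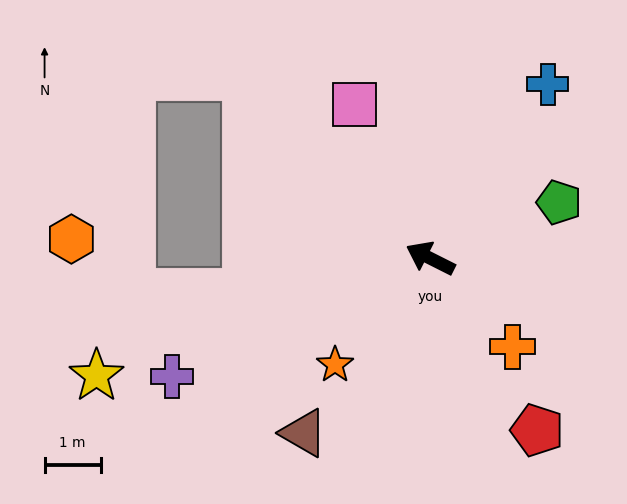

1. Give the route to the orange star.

turn left 75°, forward 2.5 m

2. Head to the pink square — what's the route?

turn right 37°, forward 3.1 m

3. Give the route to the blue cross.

turn right 97°, forward 3.7 m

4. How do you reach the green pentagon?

turn right 130°, forward 2.5 m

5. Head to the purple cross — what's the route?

turn left 51°, forward 5.1 m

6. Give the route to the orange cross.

turn left 160°, forward 2.2 m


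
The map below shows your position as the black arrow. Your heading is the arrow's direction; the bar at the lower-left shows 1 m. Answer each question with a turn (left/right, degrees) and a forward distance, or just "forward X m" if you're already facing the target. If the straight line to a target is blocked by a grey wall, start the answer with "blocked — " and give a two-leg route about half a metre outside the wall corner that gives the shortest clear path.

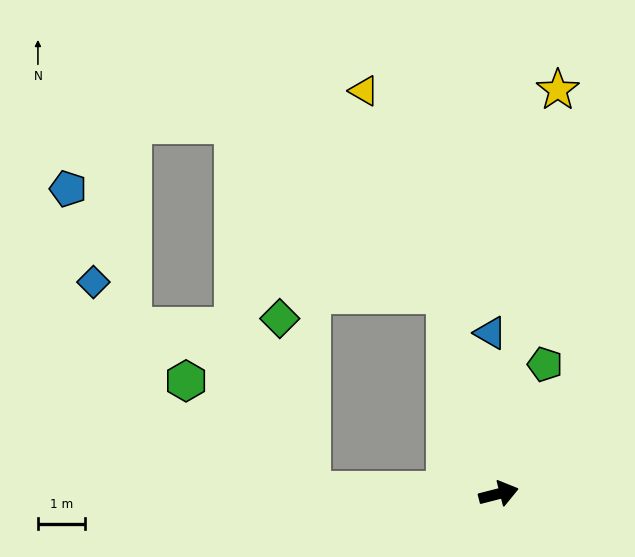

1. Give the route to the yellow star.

turn left 67°, forward 8.6 m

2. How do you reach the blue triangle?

turn left 79°, forward 3.4 m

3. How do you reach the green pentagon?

turn left 56°, forward 2.9 m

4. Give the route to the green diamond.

blocked — turn left 165°, forward 4.0 m, then turn right 79°, forward 3.7 m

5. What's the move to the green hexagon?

blocked — turn left 165°, forward 4.0 m, then turn right 41°, forward 3.5 m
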